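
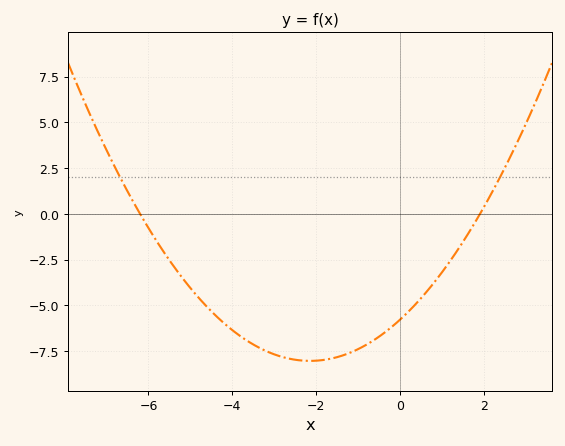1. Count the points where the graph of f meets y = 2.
2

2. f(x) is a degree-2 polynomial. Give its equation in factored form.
y = 0.49(x + 6.2)(x - 1.9)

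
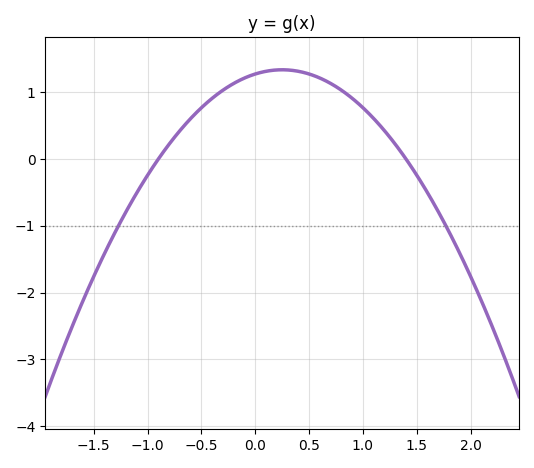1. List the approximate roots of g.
-0.9, 1.4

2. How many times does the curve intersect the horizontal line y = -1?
2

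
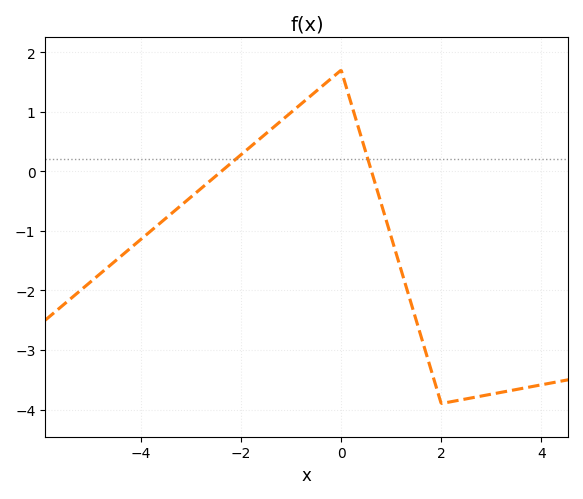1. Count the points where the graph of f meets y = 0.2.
2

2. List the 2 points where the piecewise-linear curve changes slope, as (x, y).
(0, 1.7); (2, -3.9)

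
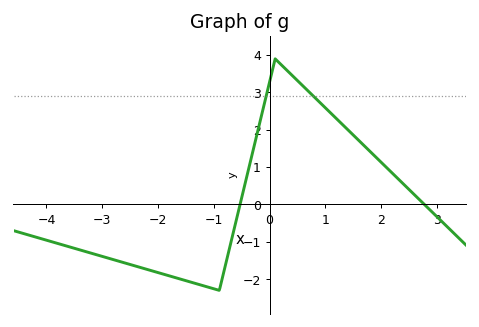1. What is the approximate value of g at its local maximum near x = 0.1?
3.9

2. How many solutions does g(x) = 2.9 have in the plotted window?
2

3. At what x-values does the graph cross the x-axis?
-0.529, 2.78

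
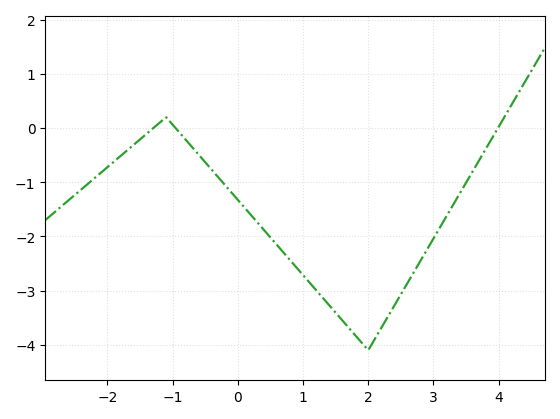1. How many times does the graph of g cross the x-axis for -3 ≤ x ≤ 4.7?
3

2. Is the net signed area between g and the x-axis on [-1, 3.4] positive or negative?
negative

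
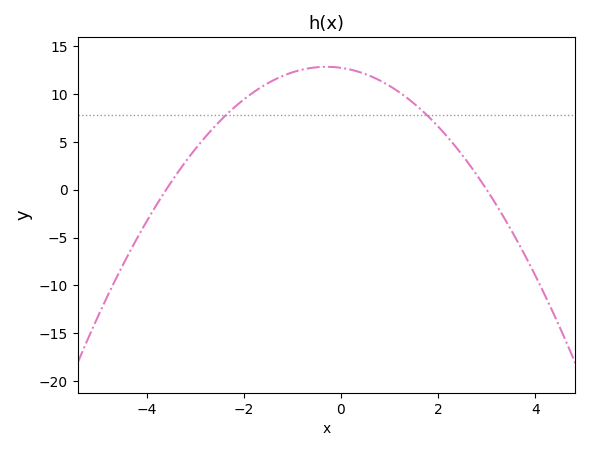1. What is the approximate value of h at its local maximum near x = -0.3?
12.9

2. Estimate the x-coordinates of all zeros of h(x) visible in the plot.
-3.6, 3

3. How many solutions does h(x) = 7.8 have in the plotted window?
2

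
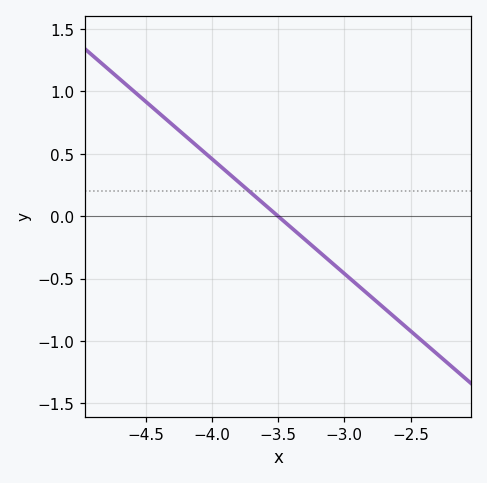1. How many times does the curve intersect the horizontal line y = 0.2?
1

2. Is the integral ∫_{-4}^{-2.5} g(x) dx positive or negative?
negative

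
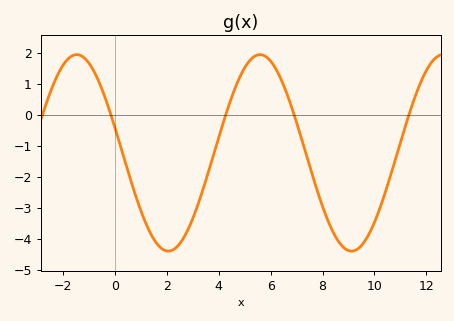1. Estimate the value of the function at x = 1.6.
-4.1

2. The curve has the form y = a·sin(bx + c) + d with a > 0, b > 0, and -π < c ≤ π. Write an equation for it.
y = 3.17sin(0.89x + 2.9) - 1.22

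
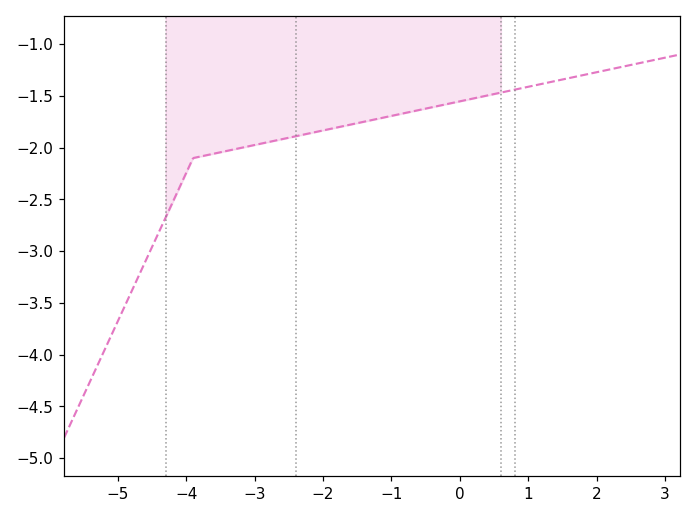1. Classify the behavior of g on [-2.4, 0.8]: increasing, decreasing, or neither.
increasing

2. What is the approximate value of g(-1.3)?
-1.73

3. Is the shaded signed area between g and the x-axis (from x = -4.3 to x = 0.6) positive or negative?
negative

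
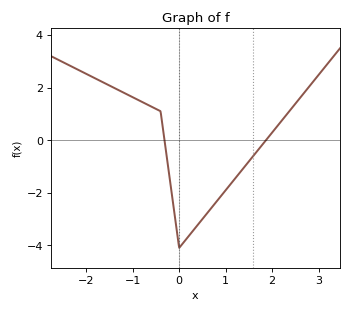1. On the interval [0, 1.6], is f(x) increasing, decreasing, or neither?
increasing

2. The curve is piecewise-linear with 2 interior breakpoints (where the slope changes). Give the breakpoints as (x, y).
(-0.4, 1.1); (0, -4.1)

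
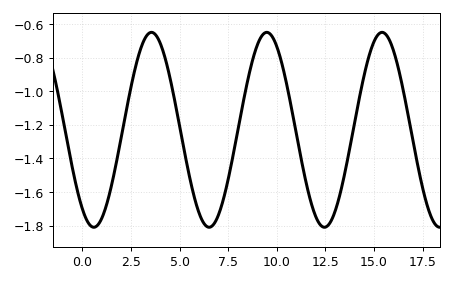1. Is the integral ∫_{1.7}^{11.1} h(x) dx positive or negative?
negative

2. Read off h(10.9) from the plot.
-1.19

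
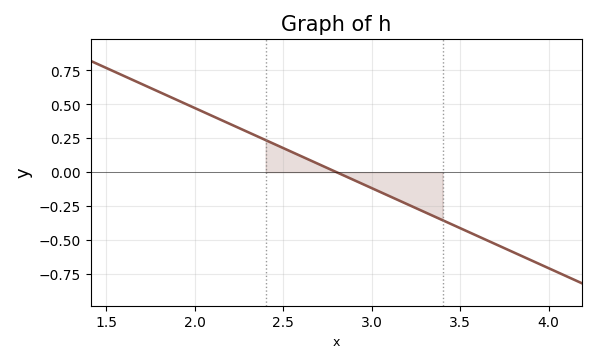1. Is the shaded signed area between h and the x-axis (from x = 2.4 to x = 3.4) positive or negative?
negative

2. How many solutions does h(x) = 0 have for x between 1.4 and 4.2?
1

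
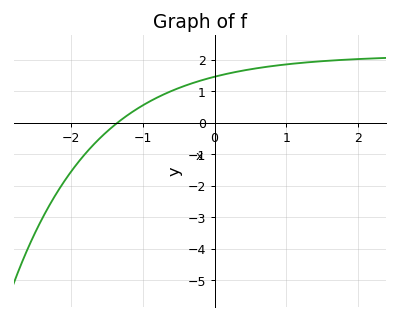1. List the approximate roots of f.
-1.35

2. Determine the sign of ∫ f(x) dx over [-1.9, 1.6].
positive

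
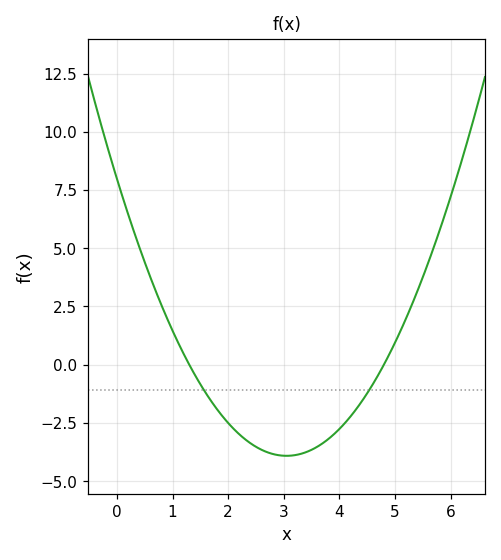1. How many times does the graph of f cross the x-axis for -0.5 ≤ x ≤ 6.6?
2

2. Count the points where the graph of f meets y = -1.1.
2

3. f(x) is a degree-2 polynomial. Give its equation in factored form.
y = 1.28(x - 1.3)(x - 4.8)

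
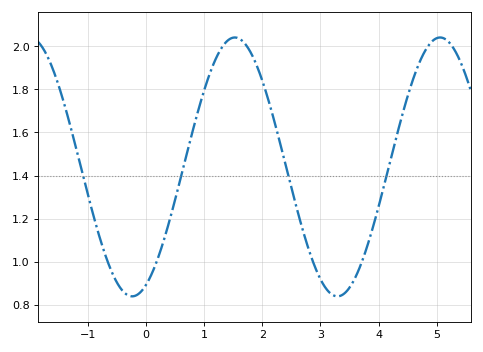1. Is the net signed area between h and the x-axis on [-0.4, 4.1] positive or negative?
positive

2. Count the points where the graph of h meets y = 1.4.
4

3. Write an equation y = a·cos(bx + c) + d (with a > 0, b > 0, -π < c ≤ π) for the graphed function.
y = 0.6cos(1.78x - 2.72) + 1.44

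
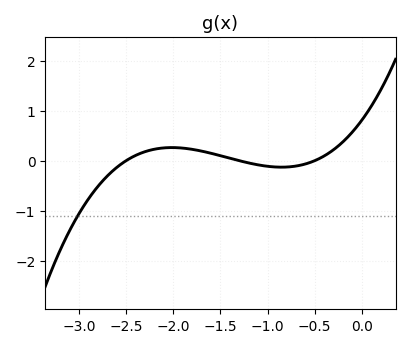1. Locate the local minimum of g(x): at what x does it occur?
-0.852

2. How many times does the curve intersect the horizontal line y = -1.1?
1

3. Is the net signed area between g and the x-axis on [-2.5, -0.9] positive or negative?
positive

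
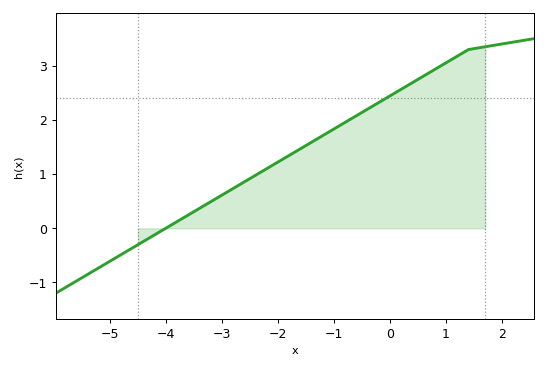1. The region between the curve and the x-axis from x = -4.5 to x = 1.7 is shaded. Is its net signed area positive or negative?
positive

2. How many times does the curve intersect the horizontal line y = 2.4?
1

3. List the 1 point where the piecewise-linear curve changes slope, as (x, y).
(1.4, 3.3)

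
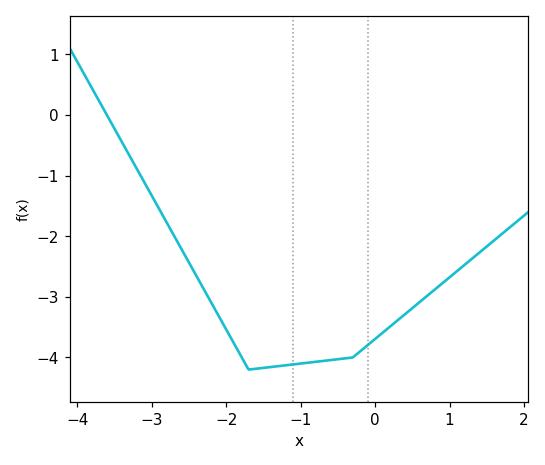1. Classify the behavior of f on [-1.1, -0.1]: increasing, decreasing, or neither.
increasing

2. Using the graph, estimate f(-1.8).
-4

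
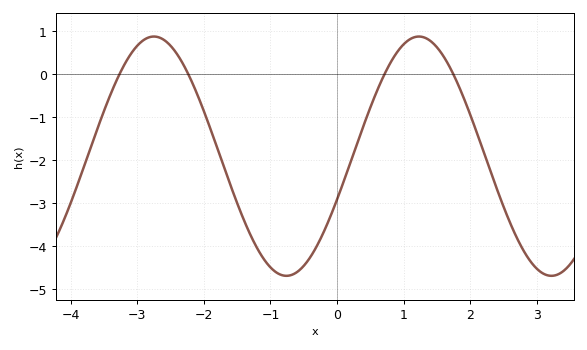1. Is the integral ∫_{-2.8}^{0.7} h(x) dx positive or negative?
negative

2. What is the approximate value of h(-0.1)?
-3.3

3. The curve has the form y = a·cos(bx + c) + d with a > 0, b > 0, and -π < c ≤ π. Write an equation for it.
y = 2.79cos(1.6x - 1.9) - 1.91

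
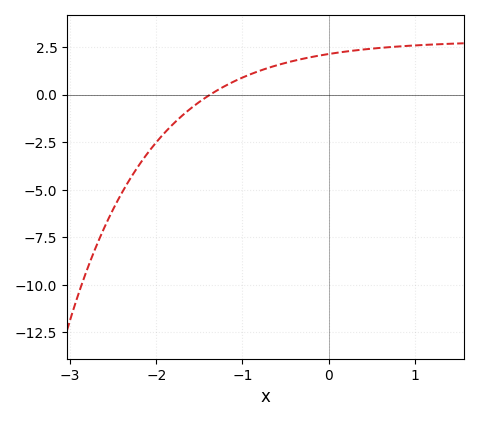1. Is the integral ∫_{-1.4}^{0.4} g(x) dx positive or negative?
positive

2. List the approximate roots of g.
-1.37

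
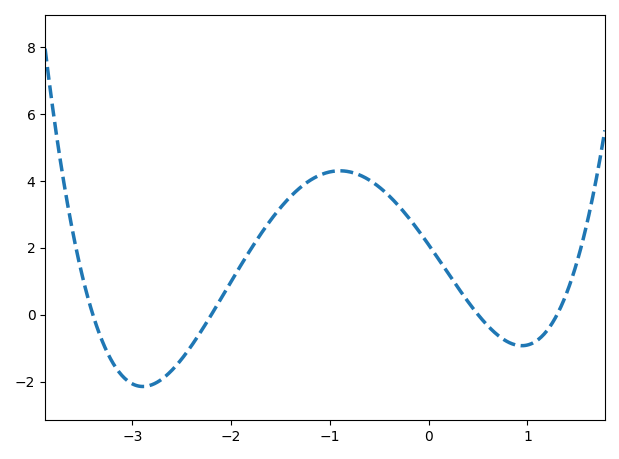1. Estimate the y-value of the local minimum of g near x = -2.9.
-2.2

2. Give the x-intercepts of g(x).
-3.4, -2.2, 0.5, 1.3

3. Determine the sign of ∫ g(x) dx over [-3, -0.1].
positive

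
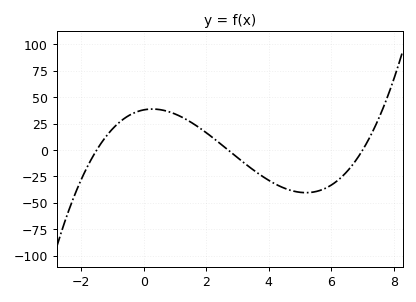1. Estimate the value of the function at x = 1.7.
22.7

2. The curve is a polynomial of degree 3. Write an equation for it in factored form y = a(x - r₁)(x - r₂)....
y = 1.34(x + 1.5)(x - 2.7)(x - 7)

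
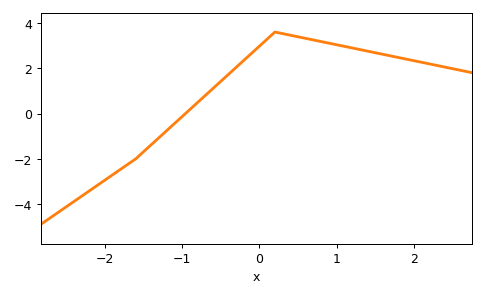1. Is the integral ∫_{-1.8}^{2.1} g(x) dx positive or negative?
positive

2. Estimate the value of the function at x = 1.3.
2.8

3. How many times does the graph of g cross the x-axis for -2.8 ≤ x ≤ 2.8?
1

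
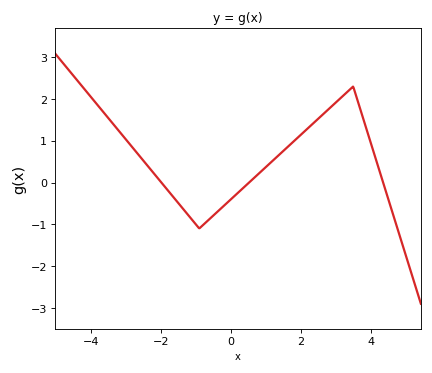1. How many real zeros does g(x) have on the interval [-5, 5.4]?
3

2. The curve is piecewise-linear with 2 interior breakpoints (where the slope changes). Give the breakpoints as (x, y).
(-0.9, -1.1); (3.5, 2.3)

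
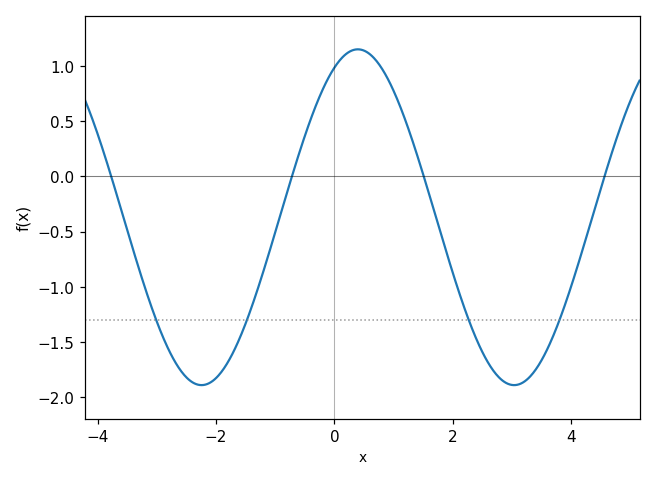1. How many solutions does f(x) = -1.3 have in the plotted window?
4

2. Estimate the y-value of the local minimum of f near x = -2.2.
-1.89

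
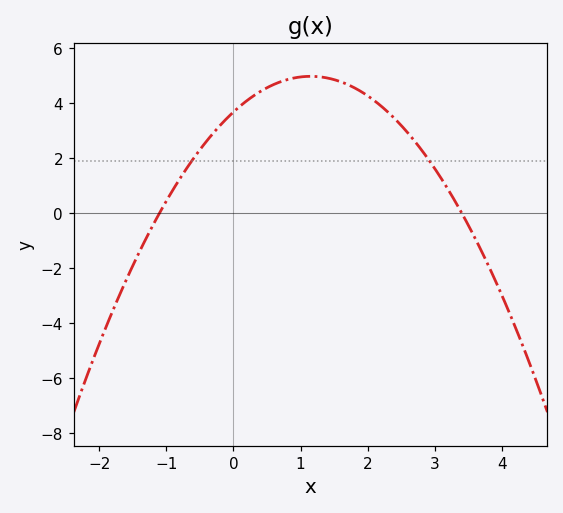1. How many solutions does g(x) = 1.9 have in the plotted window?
2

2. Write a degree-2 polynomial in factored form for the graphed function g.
y = -0.98(x + 1.1)(x - 3.4)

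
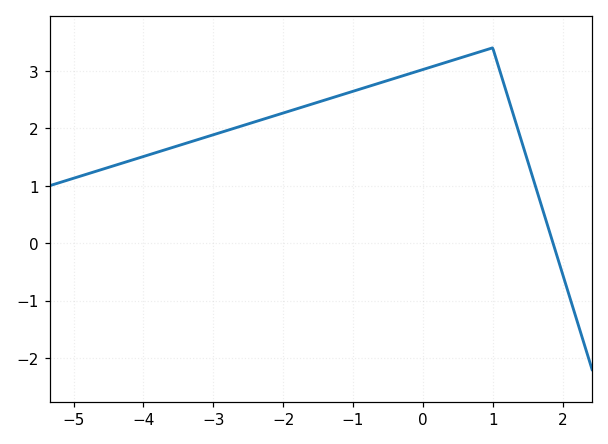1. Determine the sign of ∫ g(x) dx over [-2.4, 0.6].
positive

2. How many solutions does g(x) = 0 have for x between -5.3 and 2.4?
1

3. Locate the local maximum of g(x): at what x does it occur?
1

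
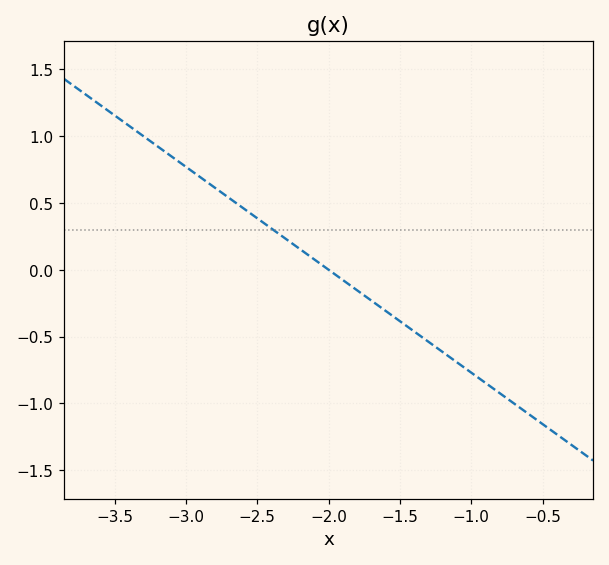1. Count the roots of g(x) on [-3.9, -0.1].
1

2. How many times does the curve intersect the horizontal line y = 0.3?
1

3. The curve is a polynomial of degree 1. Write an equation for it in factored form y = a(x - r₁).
y = -0.77(x + 2)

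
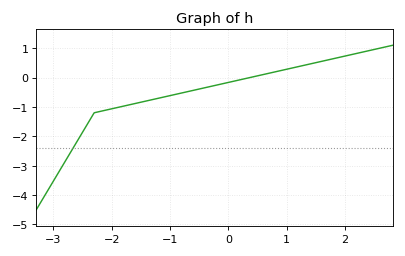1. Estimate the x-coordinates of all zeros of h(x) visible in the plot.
0.4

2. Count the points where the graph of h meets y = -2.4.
1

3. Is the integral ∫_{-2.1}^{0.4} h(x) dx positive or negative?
negative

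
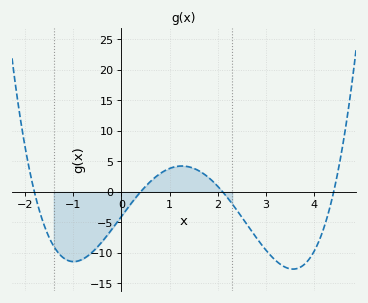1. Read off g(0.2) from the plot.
-1.95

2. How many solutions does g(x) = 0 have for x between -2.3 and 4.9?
4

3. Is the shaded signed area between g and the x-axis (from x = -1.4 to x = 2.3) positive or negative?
negative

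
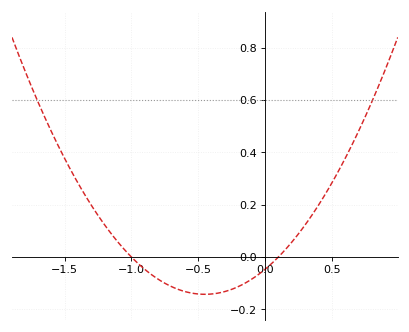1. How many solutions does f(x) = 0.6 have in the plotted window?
2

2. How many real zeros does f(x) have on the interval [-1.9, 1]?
2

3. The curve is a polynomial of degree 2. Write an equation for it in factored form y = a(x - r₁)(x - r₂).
y = 0.47(x + 1)(x - 0.1)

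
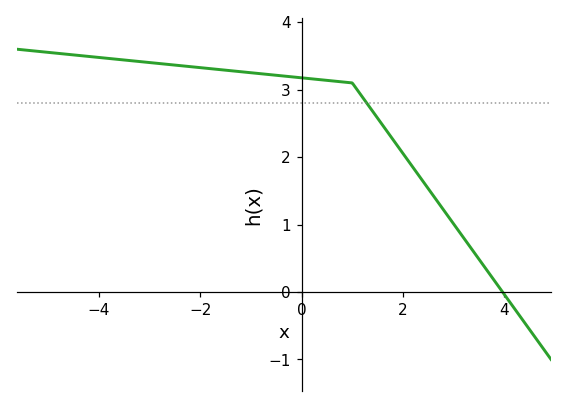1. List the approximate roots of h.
3.97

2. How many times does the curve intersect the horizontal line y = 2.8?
1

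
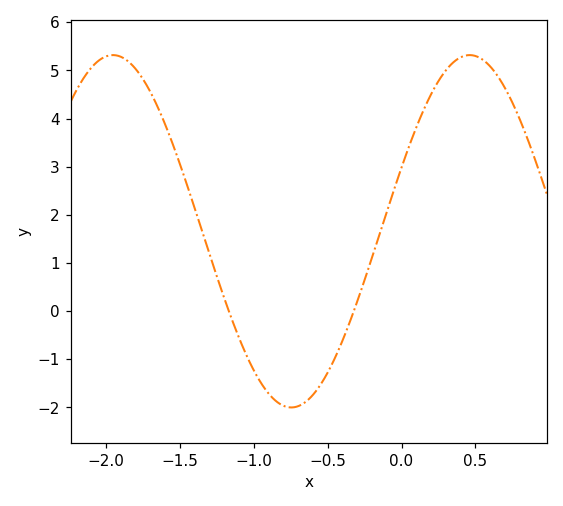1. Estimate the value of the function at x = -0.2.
1.1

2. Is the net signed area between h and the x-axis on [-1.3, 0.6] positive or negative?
positive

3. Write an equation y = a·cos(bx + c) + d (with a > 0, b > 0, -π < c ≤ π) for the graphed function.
y = 3.66cos(2.6x - 1.2) + 1.66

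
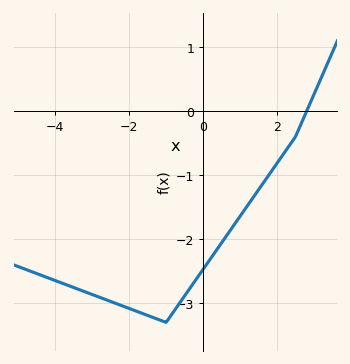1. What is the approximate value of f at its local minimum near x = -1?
-3.3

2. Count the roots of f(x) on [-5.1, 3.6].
1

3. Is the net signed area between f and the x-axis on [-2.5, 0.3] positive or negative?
negative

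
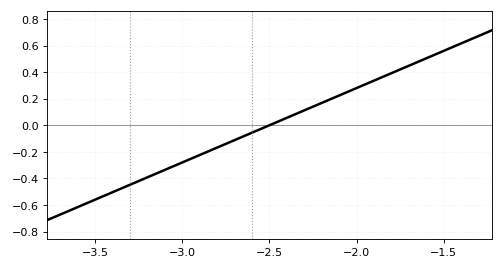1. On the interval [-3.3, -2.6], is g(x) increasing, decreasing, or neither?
increasing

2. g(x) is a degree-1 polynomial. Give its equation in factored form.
y = 0.56(x + 2.5)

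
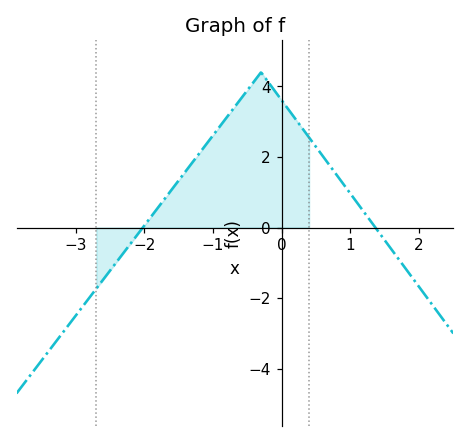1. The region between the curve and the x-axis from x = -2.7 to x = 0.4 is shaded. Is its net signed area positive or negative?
positive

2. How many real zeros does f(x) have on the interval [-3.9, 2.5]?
2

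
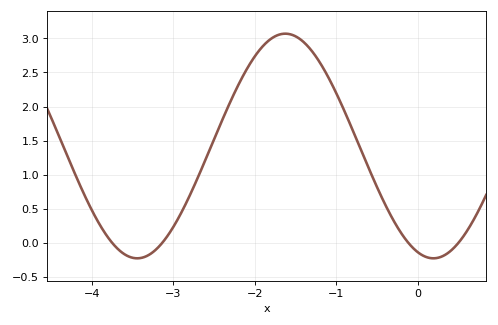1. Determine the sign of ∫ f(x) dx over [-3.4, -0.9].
positive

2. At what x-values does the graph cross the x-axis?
-3.7, -3.1, -0.1, 0.5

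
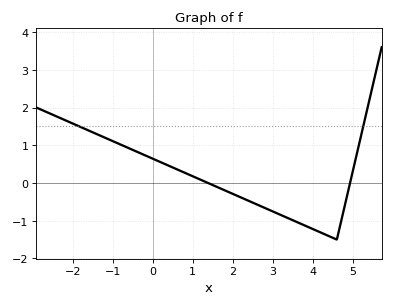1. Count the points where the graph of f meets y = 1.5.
2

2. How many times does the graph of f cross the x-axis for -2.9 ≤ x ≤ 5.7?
2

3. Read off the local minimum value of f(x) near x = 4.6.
-1.5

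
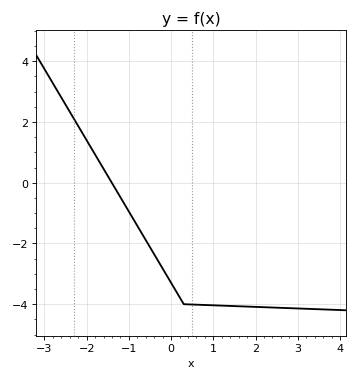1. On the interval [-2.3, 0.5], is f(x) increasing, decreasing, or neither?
decreasing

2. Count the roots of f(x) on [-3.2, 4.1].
1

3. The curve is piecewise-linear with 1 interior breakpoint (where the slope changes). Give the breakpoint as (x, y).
(0.3, -4)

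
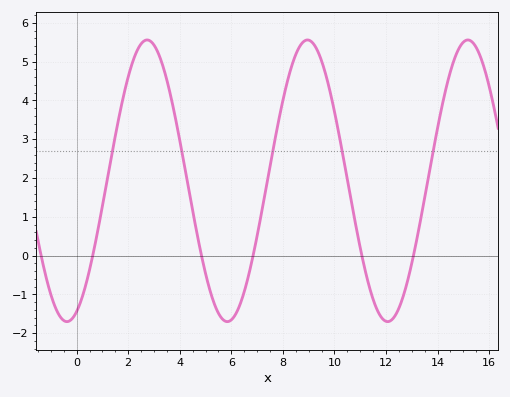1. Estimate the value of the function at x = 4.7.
0.5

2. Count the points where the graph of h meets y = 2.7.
5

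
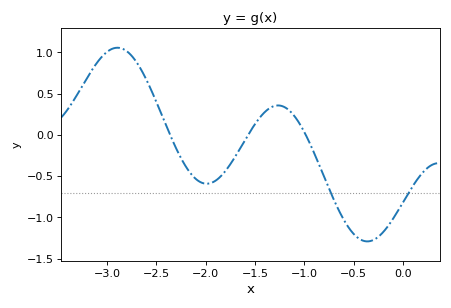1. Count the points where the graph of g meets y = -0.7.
2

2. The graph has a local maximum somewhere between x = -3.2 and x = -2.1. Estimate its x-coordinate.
-2.9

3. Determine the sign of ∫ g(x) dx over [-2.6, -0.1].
negative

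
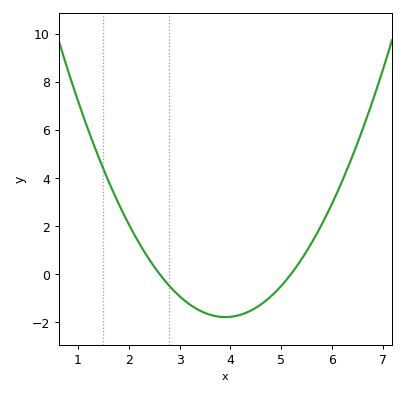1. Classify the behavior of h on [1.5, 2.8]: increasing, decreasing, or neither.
decreasing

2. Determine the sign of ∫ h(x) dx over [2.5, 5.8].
negative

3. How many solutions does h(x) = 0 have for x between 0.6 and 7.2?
2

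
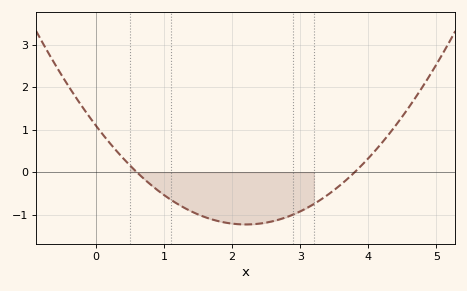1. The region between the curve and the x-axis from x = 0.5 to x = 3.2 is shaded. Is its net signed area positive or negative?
negative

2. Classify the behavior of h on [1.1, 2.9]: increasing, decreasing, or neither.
neither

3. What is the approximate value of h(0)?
1.09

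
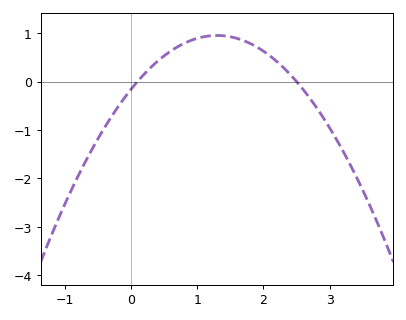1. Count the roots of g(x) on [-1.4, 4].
2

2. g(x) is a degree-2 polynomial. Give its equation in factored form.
y = -0.66(x - 0.1)(x - 2.5)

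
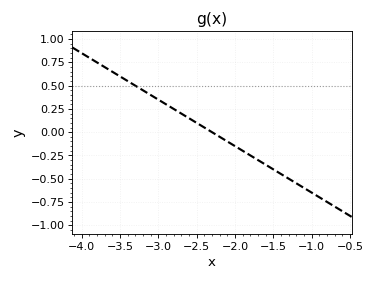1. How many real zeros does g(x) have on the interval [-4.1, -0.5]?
1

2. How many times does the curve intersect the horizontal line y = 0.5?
1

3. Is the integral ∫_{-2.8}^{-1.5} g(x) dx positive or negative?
negative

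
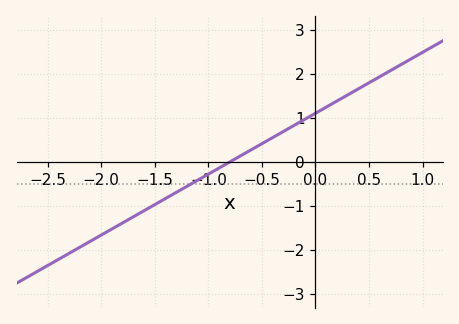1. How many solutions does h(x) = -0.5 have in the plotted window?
1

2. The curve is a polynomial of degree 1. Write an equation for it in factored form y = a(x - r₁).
y = 1.38(x + 0.8)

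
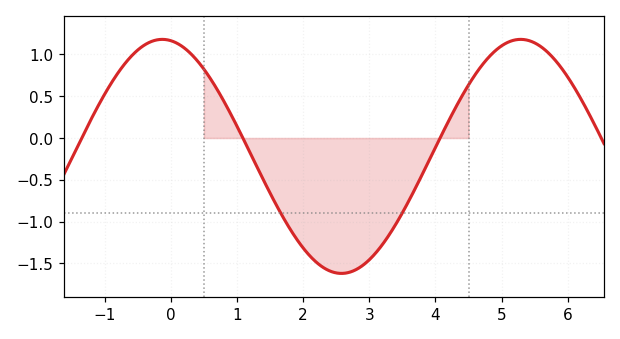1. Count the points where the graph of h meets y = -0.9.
2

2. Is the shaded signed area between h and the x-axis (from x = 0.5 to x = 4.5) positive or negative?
negative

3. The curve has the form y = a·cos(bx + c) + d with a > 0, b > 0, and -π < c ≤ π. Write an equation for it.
y = 1.4cos(1.2x + 0.15) - 0.22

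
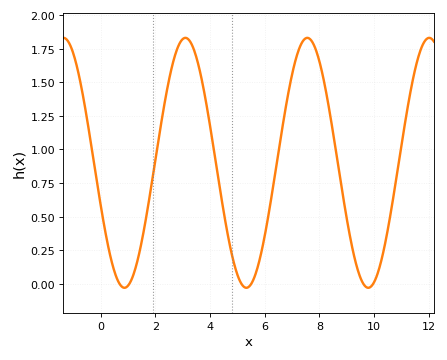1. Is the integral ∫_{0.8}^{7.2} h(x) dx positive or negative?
positive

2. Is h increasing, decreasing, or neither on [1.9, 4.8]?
neither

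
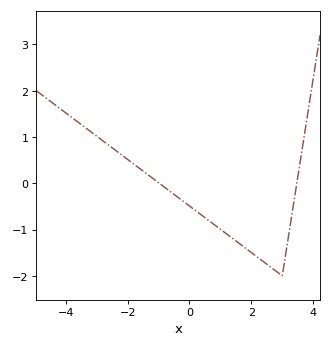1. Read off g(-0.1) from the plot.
-0.441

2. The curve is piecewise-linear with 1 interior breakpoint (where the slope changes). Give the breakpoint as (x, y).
(3, -2)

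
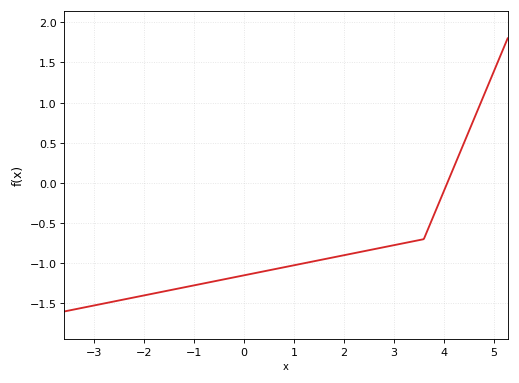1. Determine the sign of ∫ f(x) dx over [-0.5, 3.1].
negative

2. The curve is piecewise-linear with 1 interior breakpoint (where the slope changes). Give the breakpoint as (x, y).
(3.6, -0.7)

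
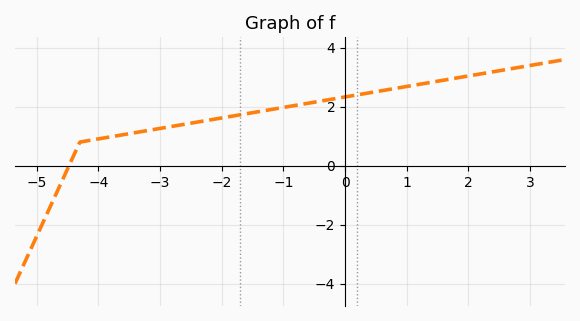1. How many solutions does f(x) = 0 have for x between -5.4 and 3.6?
1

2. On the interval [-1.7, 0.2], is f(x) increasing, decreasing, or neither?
increasing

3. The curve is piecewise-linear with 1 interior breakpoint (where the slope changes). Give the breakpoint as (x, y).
(-4.3, 0.8)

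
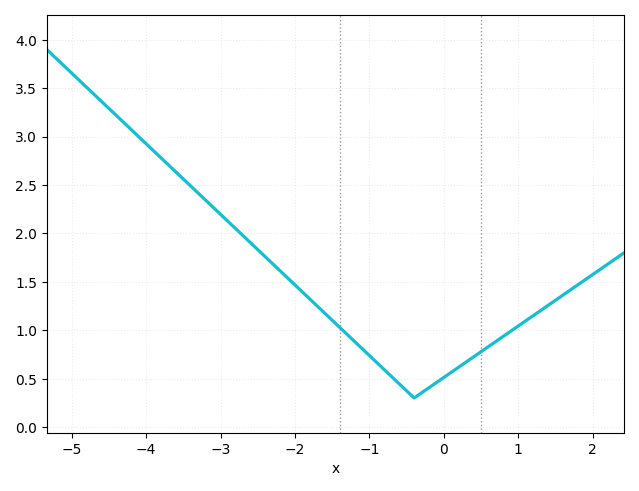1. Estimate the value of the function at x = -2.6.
1.9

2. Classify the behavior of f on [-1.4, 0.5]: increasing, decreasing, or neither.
neither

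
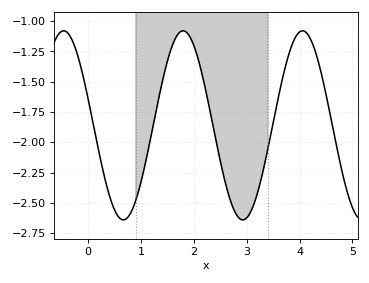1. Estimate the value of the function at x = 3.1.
-2.55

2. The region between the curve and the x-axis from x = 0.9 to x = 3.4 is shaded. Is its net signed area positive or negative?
negative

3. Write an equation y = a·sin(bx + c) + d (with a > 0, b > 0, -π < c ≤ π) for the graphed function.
y = 0.78sin(2.78x + 2.86) - 1.86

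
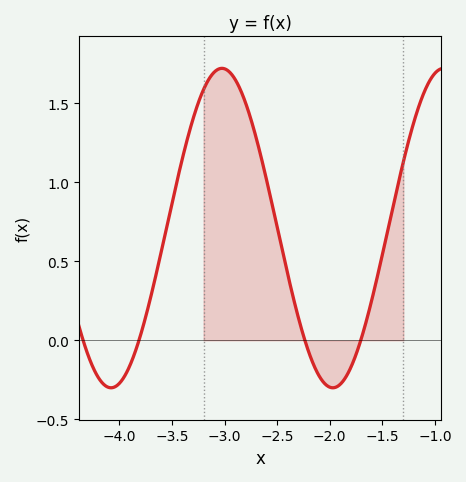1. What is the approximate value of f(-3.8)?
0.029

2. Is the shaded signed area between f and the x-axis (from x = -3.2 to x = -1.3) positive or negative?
positive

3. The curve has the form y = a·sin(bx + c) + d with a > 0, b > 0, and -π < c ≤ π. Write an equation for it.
y = 1.01sin(2.98x - 1.98) + 0.71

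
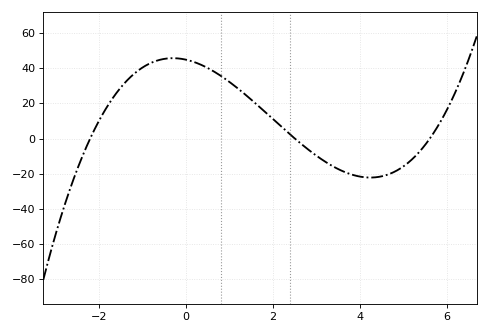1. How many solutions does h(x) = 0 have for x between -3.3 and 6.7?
3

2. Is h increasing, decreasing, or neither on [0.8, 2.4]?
decreasing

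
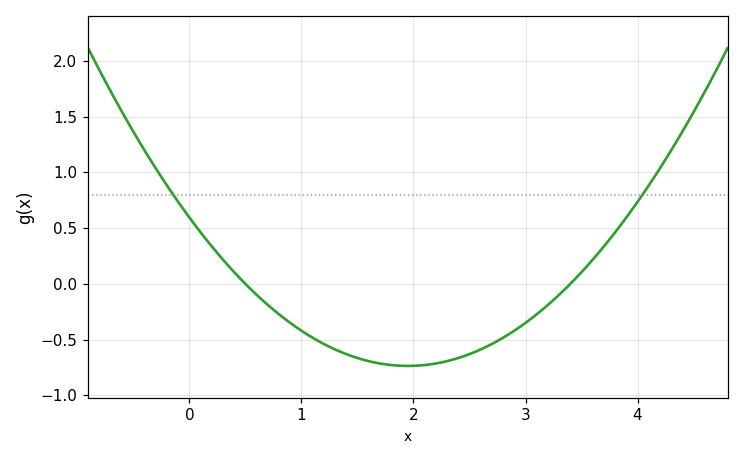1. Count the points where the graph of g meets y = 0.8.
2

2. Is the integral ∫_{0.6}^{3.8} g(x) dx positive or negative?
negative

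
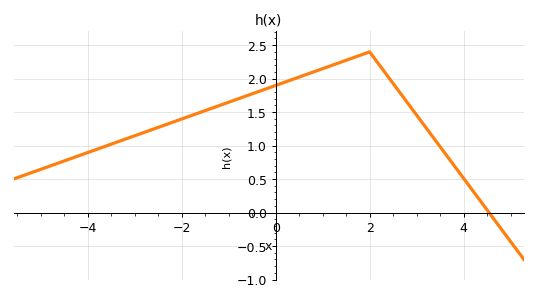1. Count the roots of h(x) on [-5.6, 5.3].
1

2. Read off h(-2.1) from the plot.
1.35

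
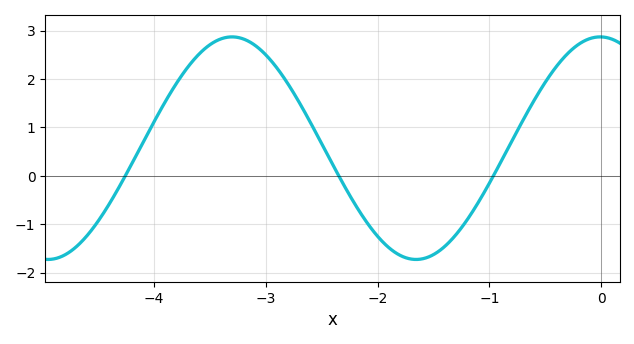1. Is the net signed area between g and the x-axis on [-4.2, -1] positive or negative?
positive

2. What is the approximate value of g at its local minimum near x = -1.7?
-1.73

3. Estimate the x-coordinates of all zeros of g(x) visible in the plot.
-4.25, -2.35, -0.964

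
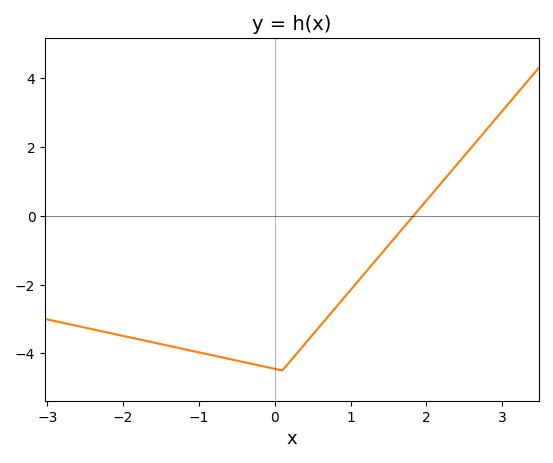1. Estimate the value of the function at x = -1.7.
-3.64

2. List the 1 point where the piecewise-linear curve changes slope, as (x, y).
(0.1, -4.5)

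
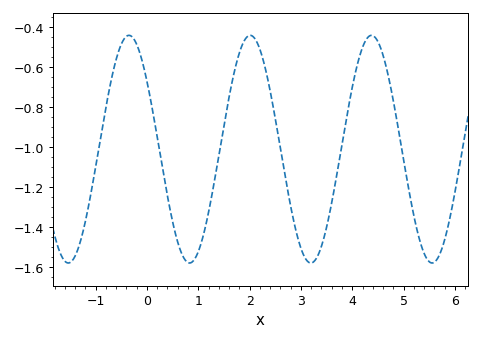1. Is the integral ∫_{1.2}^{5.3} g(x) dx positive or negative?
negative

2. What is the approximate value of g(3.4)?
-1.5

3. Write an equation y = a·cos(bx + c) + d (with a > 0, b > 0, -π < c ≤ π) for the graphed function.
y = 0.57cos(2.66x + 0.932) - 1.01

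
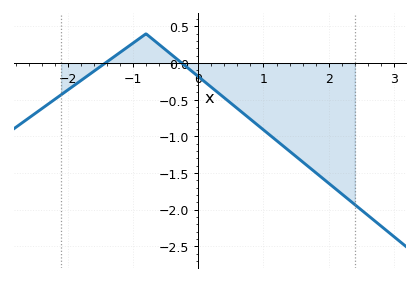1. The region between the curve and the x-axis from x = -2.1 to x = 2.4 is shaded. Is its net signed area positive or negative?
negative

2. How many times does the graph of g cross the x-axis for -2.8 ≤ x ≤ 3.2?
2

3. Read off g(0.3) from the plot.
-0.4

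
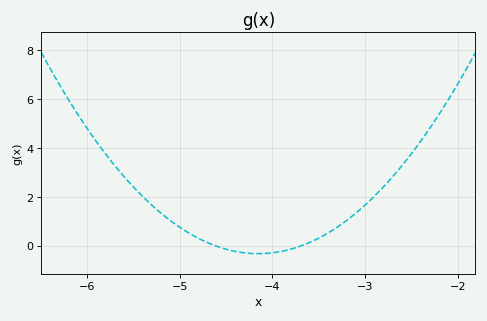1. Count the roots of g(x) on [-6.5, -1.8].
2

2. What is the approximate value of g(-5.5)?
2.4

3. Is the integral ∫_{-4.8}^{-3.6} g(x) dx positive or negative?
negative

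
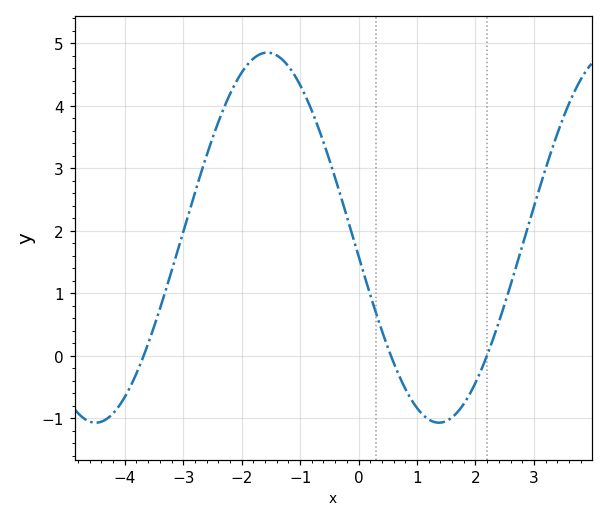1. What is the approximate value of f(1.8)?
-0.769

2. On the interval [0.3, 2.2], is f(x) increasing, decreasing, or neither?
neither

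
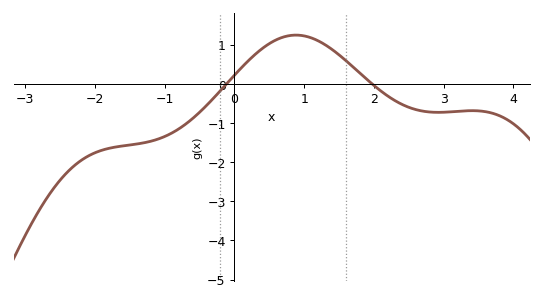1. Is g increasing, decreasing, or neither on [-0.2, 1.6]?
neither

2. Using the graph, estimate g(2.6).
-0.7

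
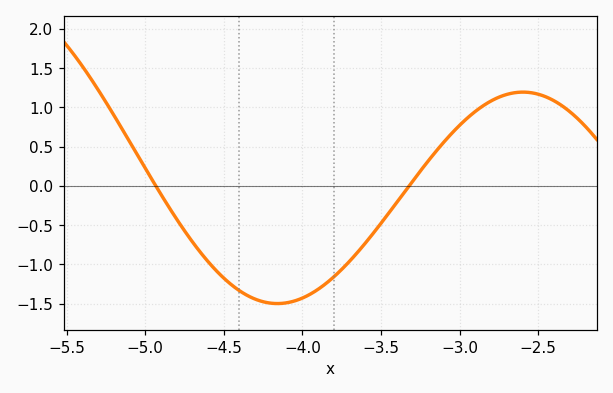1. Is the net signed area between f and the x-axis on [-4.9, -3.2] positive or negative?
negative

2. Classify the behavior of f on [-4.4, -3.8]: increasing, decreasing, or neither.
neither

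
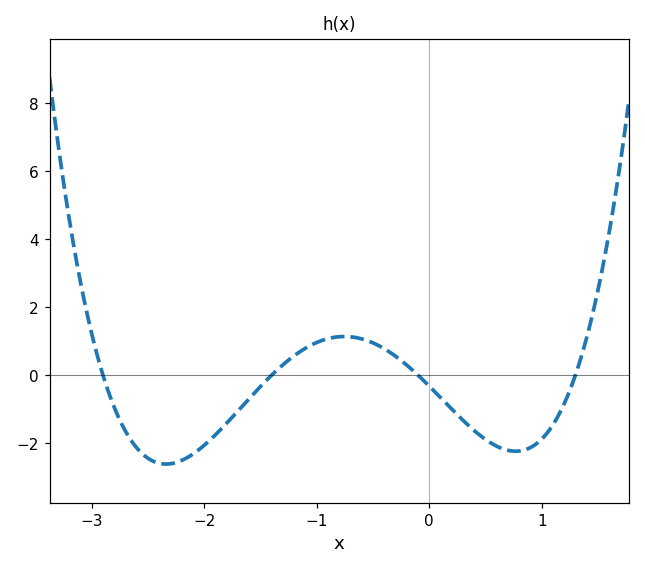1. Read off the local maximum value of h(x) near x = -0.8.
1.2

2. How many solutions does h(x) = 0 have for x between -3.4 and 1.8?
4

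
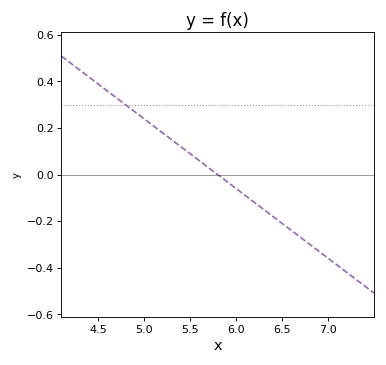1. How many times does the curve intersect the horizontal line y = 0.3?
1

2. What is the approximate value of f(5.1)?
0.21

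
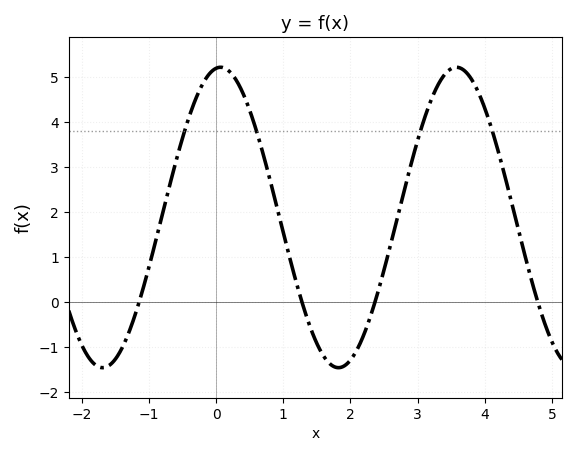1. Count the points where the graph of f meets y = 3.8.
4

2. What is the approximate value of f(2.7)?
1.88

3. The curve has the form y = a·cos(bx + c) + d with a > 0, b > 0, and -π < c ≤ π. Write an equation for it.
y = 3.34cos(1.79x - 0.12) + 1.88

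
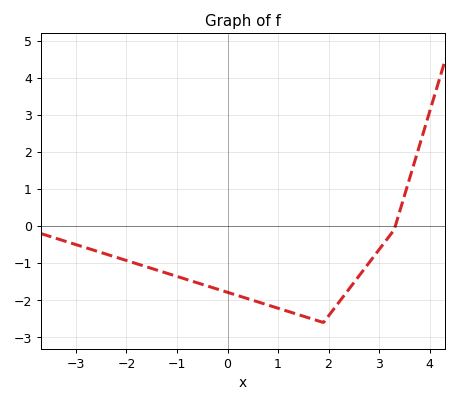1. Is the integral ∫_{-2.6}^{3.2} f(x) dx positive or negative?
negative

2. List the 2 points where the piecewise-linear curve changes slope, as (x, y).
(1.9, -2.6); (3.3, -0.1)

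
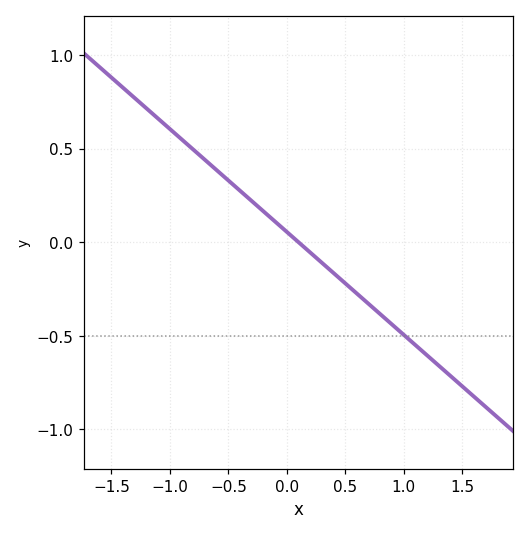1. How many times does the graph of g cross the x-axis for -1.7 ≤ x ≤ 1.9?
1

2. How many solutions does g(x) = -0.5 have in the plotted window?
1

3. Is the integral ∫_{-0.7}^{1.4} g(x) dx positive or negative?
negative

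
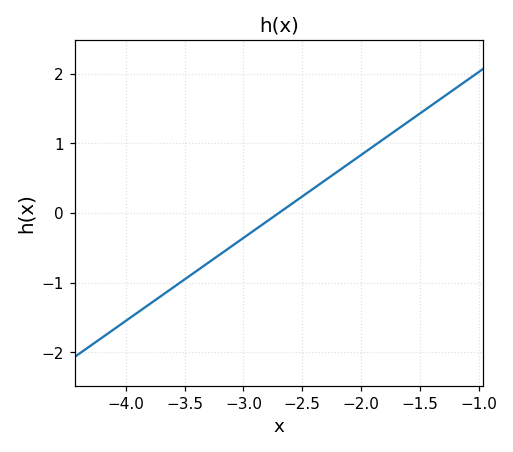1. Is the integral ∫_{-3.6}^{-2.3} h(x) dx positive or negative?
negative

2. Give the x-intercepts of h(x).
-2.7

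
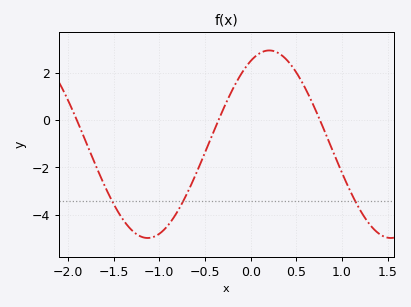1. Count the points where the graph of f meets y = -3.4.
3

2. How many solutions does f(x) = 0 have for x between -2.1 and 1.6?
3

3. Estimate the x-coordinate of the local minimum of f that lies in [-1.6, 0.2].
-1.15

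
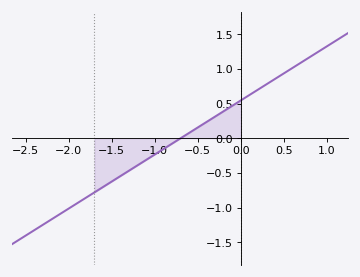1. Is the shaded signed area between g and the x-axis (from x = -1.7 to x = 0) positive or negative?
negative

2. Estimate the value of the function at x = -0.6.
0.078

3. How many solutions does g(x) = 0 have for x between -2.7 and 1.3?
1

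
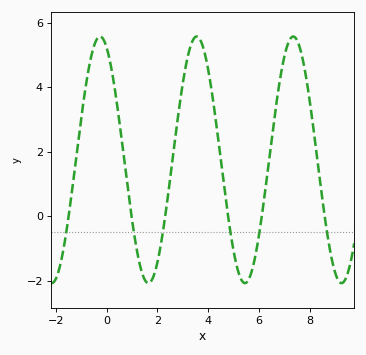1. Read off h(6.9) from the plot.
4.54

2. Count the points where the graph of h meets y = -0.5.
6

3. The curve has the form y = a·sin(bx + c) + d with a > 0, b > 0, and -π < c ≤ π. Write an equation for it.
y = 3.82sin(1.65x + 2) + 1.75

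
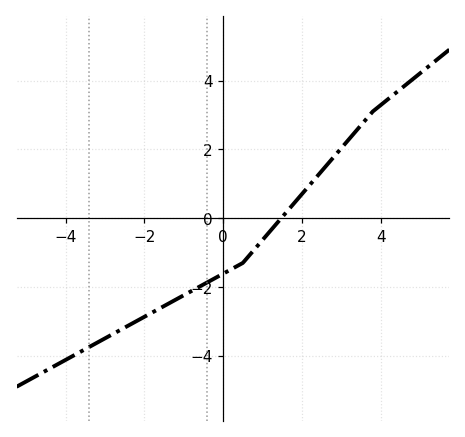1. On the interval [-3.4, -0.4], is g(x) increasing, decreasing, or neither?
increasing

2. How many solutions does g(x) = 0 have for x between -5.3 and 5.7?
1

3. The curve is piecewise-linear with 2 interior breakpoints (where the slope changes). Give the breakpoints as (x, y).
(0.5, -1.3); (3.8, 3.1)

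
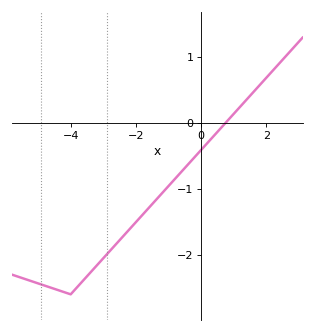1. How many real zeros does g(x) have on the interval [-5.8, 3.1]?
1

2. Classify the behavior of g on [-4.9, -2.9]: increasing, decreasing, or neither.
neither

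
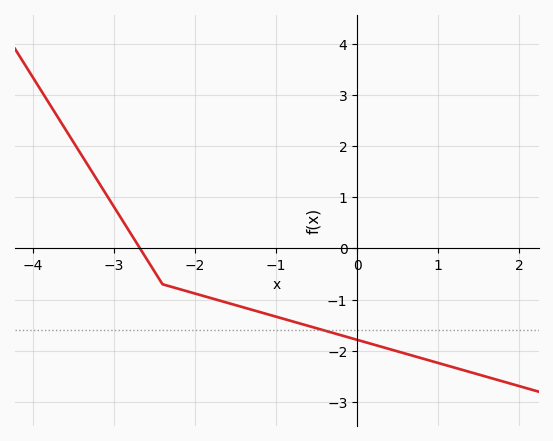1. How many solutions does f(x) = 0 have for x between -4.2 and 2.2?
1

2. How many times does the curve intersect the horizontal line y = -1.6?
1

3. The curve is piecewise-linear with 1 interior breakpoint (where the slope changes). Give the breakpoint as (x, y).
(-2.4, -0.7)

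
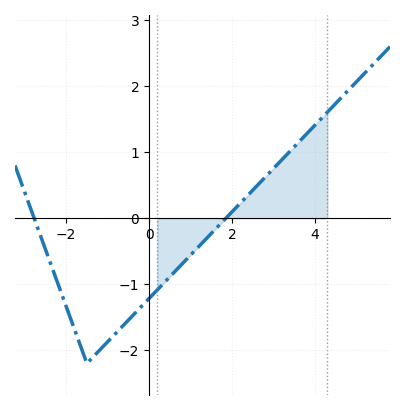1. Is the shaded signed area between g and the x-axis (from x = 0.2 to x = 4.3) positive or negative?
positive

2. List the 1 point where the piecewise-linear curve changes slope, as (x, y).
(-1.5, -2.2)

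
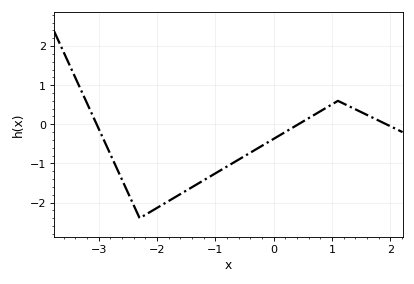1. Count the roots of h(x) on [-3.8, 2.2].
3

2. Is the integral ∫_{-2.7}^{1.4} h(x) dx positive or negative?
negative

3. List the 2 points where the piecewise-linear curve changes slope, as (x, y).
(-2.3, -2.4); (1.1, 0.6)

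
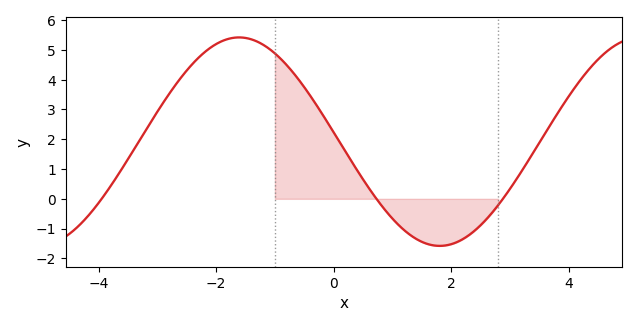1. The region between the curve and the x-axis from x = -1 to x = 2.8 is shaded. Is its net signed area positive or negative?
positive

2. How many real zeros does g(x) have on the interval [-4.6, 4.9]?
3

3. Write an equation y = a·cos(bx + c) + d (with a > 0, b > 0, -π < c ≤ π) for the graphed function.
y = 3.5cos(0.92x + 1.48) + 1.92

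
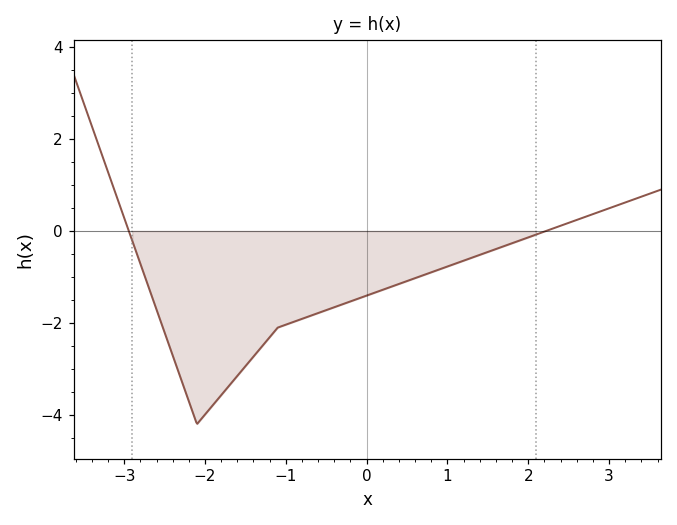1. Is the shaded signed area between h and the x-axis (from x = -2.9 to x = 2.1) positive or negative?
negative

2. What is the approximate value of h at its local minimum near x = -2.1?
-4.2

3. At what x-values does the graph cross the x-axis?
-2.9, 2.2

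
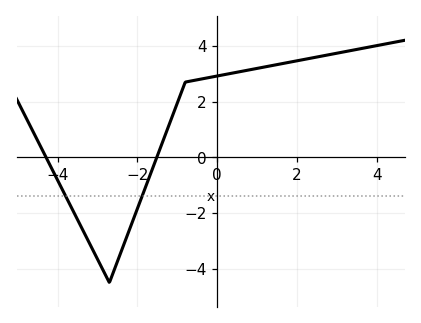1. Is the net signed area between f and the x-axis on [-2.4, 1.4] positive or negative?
positive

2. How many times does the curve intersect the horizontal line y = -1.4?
2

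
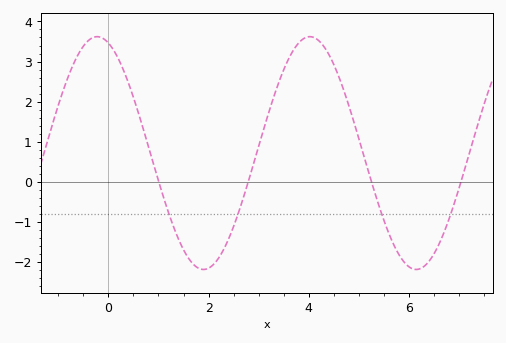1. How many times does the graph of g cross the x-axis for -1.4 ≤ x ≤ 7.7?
4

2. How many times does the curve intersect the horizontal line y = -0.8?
4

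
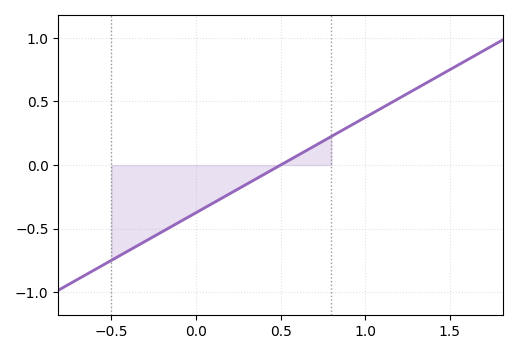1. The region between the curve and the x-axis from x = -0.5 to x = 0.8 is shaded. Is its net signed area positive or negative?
negative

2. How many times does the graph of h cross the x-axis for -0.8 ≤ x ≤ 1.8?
1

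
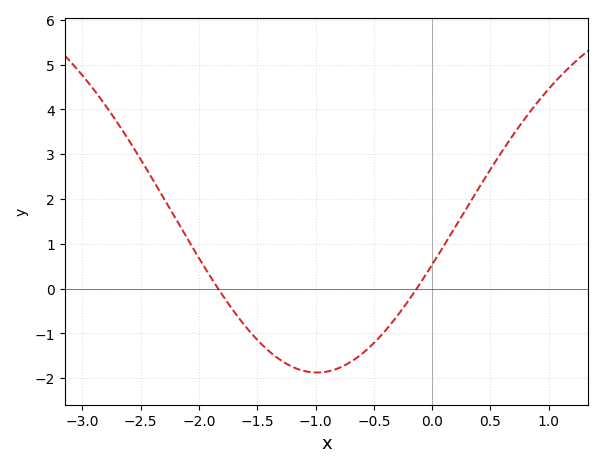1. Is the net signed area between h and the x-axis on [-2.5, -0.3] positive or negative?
negative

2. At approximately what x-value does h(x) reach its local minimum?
-1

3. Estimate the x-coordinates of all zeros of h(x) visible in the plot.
-1.8, -0.1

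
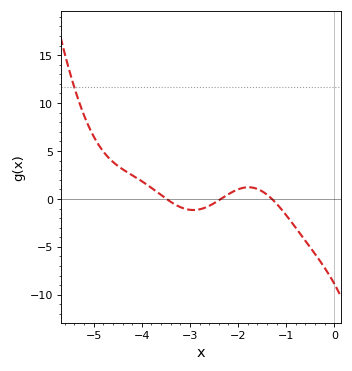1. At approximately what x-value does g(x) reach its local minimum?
-2.93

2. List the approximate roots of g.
-3.49, -2.36, -1.3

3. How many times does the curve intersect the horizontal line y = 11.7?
1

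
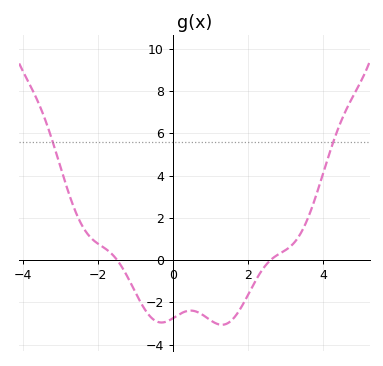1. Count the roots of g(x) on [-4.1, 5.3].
2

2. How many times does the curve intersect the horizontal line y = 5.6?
2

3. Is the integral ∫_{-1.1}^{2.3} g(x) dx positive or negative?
negative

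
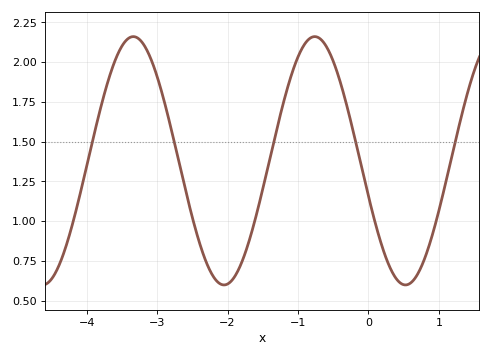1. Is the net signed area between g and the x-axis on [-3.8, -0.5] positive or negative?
positive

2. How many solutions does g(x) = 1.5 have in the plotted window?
5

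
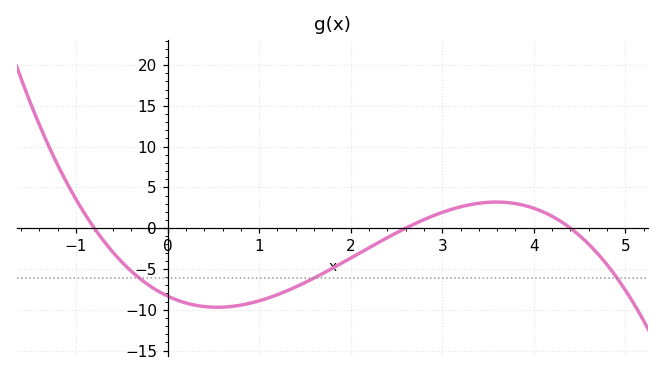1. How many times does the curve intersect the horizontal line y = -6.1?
3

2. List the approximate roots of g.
-0.8, 2.6, 4.4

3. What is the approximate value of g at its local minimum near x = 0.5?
-9.5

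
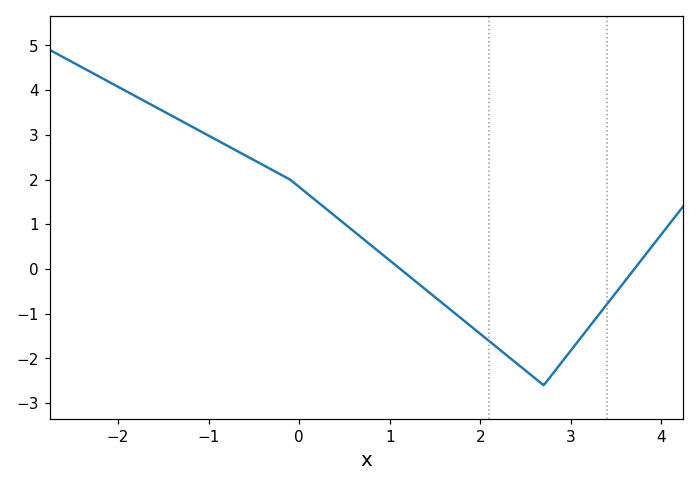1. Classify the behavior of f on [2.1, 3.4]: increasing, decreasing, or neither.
neither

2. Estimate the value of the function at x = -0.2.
2.1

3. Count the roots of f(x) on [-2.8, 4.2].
2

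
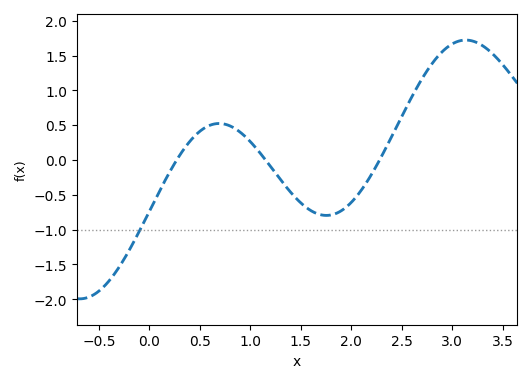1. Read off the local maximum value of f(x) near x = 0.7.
0.5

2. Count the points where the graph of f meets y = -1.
1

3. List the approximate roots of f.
0.3, 1.2, 2.3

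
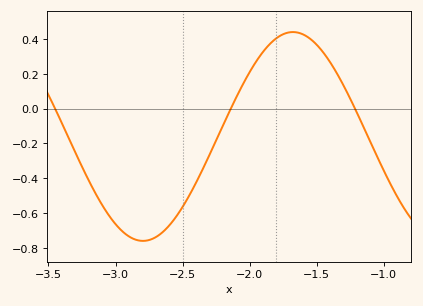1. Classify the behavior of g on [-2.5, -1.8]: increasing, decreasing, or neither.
increasing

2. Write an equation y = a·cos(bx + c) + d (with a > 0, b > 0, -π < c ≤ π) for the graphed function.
y = 0.6cos(2.81x - 1.57) - 0.16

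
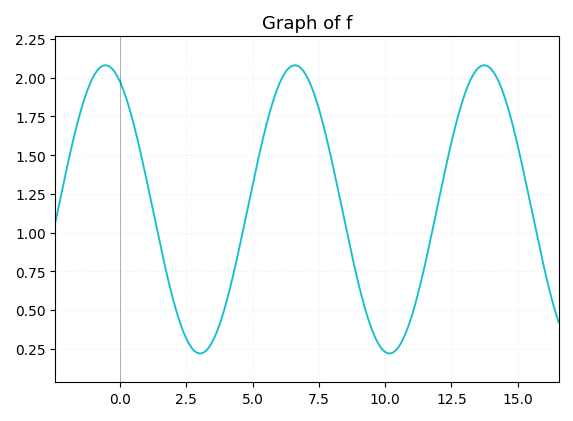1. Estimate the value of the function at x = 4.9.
1.25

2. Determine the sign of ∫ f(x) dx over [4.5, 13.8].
positive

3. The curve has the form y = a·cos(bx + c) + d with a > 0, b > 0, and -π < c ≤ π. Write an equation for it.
y = 0.93cos(0.88x + 0.48) + 1.15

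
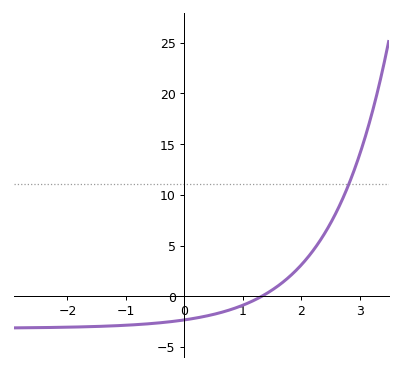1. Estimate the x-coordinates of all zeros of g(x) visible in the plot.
1.33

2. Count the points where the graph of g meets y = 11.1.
1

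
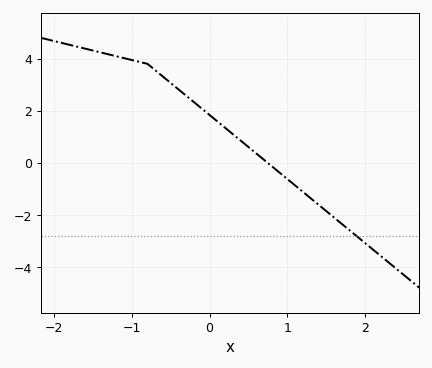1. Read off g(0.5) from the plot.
0.6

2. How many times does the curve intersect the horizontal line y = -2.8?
1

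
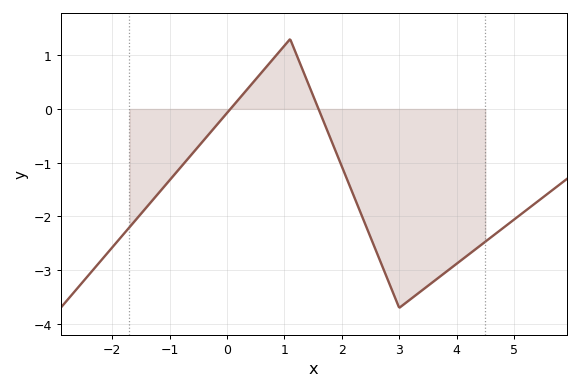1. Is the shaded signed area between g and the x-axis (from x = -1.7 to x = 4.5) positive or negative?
negative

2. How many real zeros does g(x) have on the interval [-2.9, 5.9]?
2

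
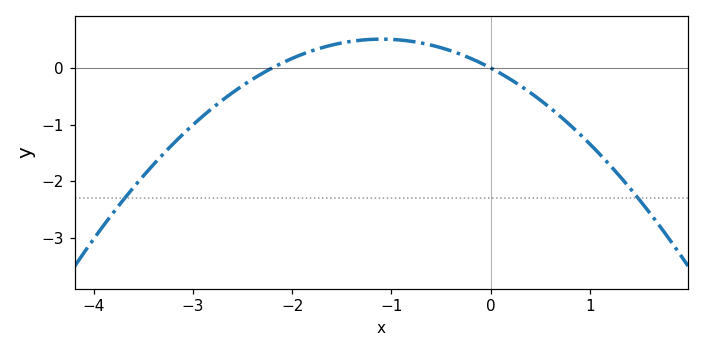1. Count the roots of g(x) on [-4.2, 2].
2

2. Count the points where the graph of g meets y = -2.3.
2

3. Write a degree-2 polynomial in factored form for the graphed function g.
y = -0.42(x + 2.2)(x - 0)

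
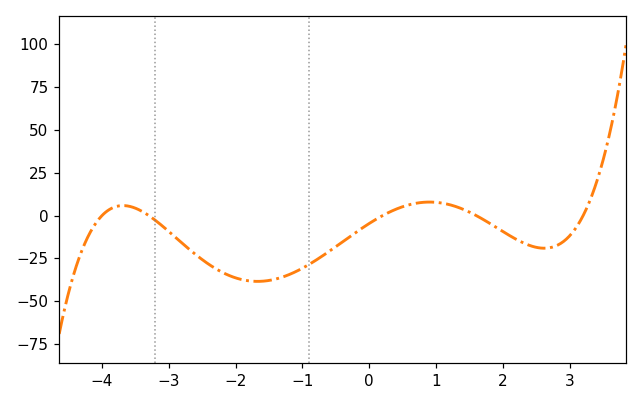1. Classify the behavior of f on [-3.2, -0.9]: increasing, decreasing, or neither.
neither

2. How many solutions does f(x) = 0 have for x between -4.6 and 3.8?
5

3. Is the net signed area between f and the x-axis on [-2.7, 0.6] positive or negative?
negative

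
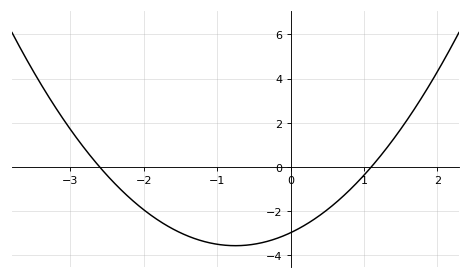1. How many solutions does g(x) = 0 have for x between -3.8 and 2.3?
2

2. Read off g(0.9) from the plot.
-0.8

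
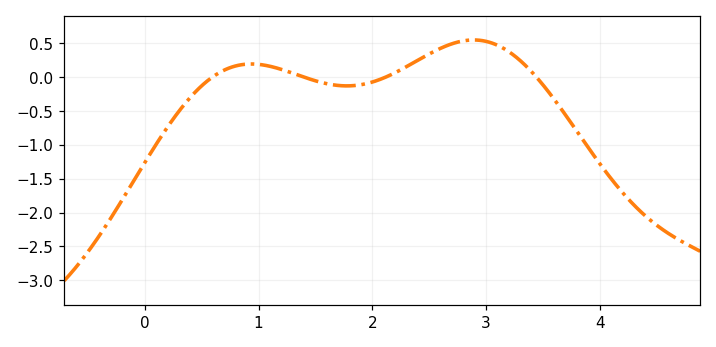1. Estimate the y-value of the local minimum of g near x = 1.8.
-0.129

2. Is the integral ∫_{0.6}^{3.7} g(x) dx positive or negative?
positive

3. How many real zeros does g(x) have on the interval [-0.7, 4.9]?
4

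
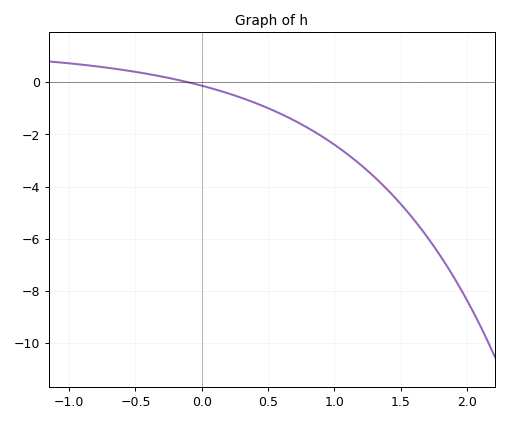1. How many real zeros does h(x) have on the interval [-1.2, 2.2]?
1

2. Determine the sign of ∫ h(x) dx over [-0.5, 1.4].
negative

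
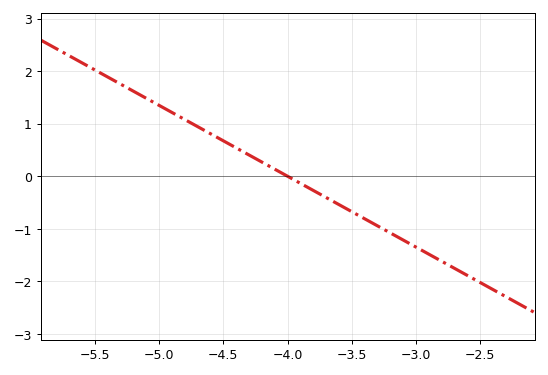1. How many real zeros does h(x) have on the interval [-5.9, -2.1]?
1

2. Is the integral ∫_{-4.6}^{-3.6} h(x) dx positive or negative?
positive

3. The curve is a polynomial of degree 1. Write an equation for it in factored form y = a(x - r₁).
y = -1.35(x + 4)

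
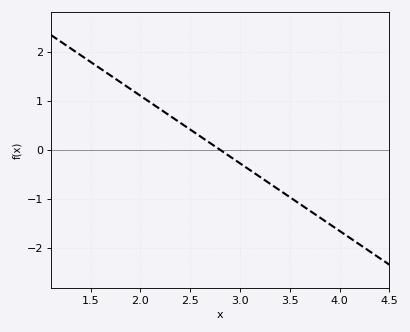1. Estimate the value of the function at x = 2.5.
0.414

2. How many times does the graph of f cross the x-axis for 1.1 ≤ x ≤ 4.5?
1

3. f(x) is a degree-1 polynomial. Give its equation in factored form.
y = -1.38(x - 2.8)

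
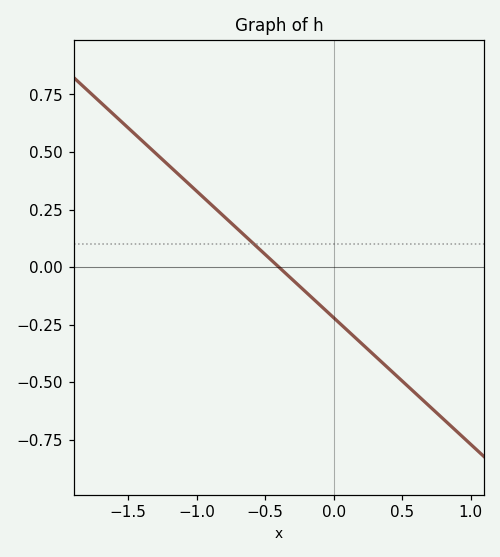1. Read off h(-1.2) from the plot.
0.44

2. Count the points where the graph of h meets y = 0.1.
1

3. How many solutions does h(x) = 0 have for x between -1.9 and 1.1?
1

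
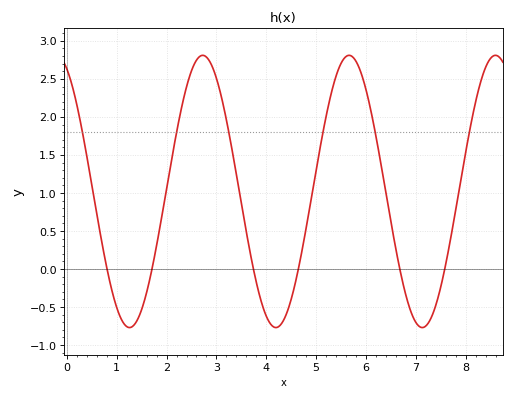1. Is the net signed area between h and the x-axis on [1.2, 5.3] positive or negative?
positive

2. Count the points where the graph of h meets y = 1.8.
6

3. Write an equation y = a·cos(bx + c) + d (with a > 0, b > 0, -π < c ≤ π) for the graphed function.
y = 1.79cos(2.14x + 0.452) + 1.02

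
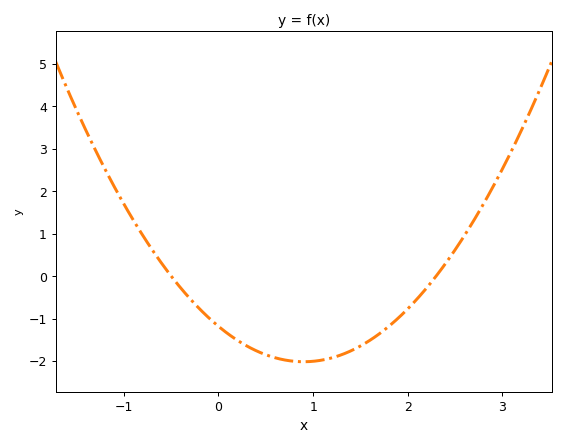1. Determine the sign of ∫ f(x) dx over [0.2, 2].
negative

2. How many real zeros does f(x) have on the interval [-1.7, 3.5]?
2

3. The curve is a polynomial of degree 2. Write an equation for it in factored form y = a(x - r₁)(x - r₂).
y = 1.03(x + 0.5)(x - 2.3)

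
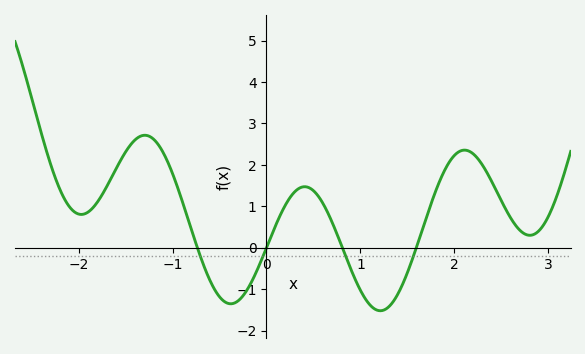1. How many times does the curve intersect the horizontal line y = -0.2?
4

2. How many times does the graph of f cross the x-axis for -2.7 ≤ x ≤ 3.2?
4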